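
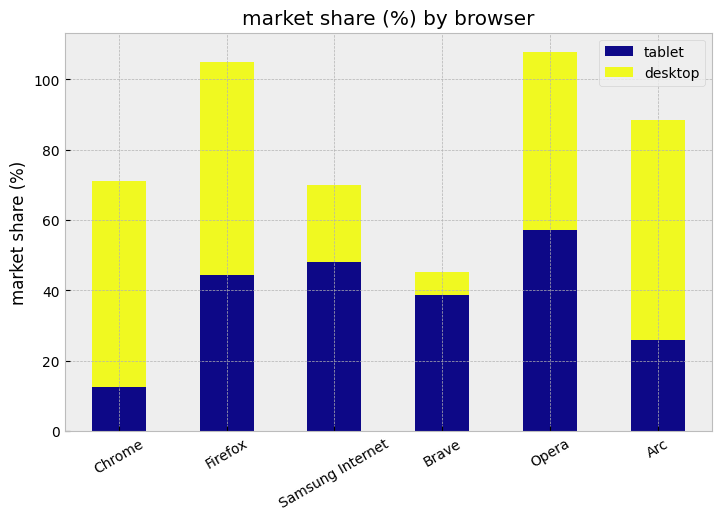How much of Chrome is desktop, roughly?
≈ 60

desktop top ≈ 70, bottom ≈ 10; segment ≈ 60.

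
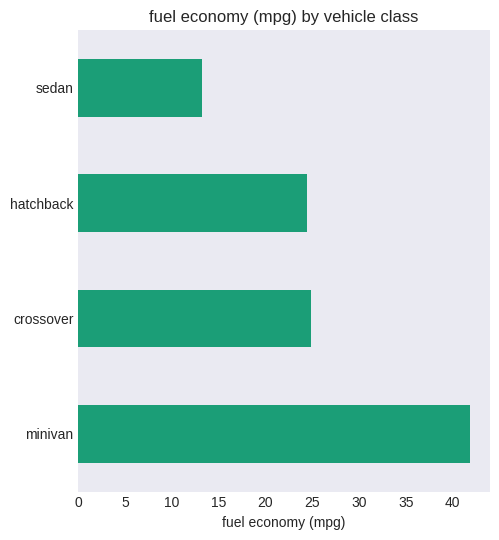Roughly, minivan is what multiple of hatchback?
minivan ≈ 40, hatchback ≈ 25; 40/25 ≈ 1.6.

≈ 1.6×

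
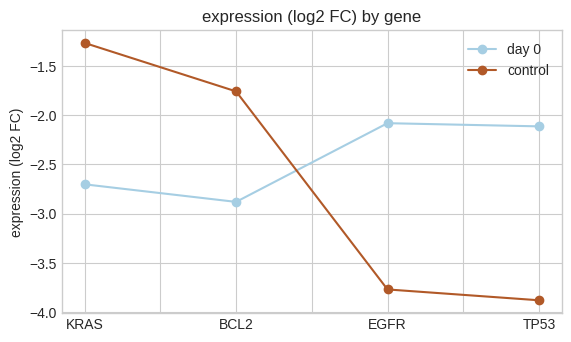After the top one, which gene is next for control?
BCL2

Top 3 for control: KRAS ≈ -1.5, BCL2 ≈ -2.0, EGFR ≈ -4.0.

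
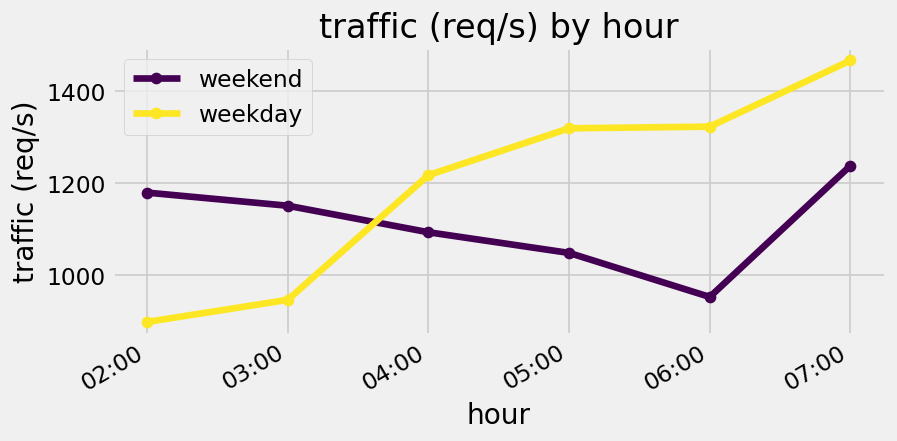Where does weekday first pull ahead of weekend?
03:00: weekday ≈ 950 vs weekend ≈ 1150 (not yet); 04:00: weekday ≈ 1200 vs weekend ≈ 1100 (first crossover).

04:00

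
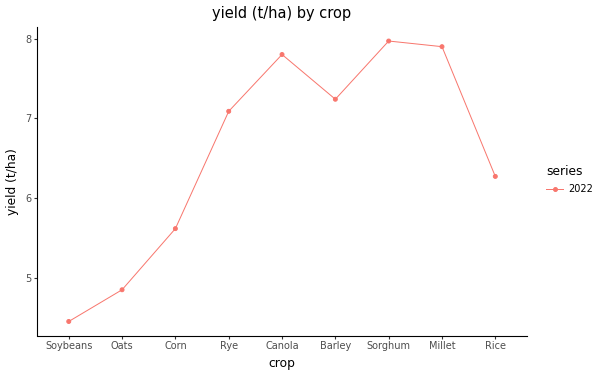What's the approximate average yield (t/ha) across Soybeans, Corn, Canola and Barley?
≈ 6.25

(4.5 + 5.5 + 8.0 + 7.0) / 4 ≈ 6.25.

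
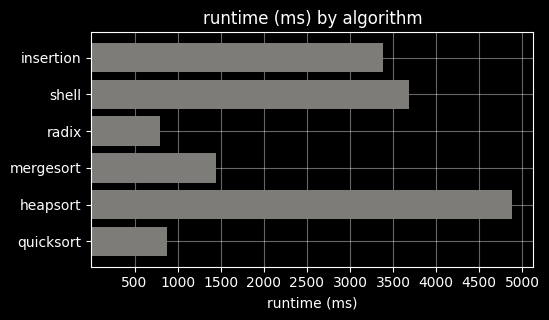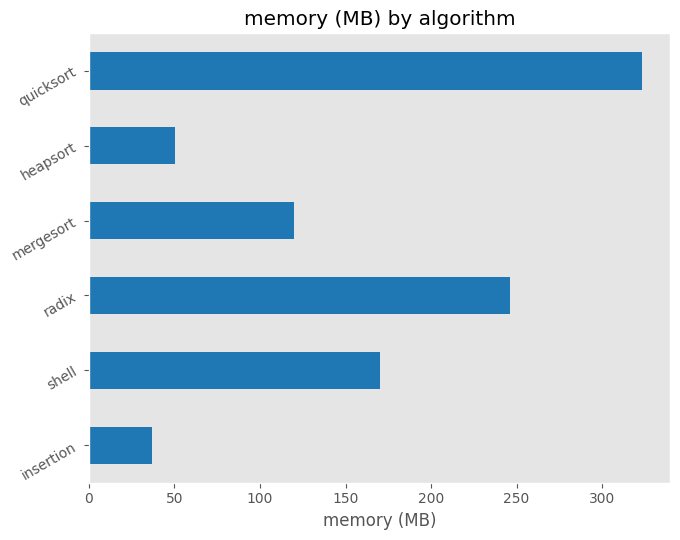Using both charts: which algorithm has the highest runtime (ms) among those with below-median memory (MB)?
heapsort

Chart 2 median memory (MB) ≈ 150; below-median algorithms: insertion, mergesort, heapsort. Among those, heapsort has the highest runtime (ms) (≈ 5000).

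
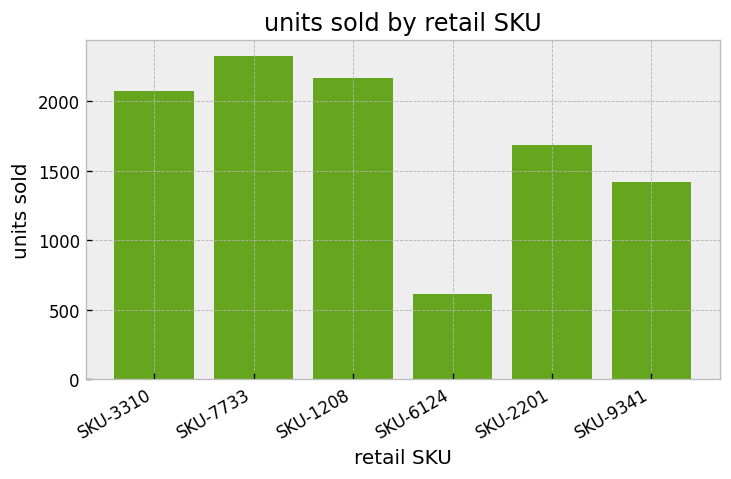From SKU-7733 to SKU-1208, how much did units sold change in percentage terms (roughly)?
SKU-7733 ≈ 2400, SKU-1208 ≈ 2200; (2200 − 2400) / 2400 ≈ -8.3%.

≈ -8.3%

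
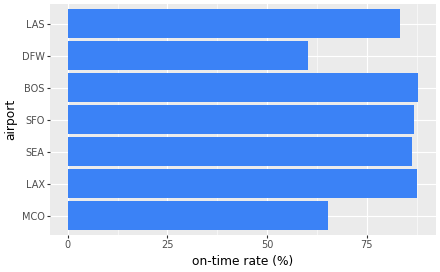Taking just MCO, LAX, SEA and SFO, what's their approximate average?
(70 + 90 + 90 + 90) / 4 ≈ 85.

≈ 85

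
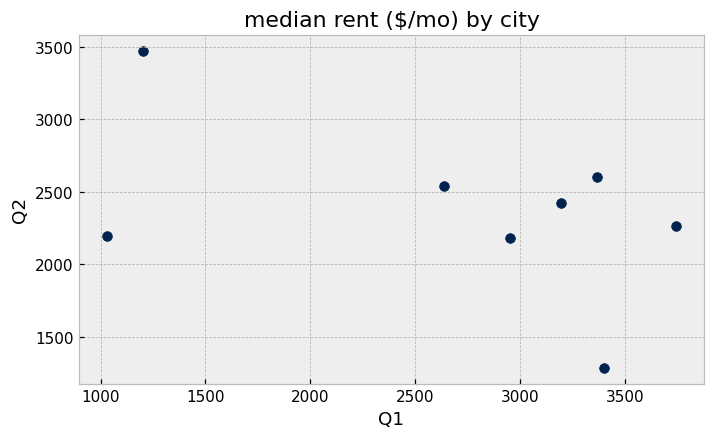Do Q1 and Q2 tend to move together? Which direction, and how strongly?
negative, moderate

Points are negatively correlated; moderate (|r| ≈ 0.5).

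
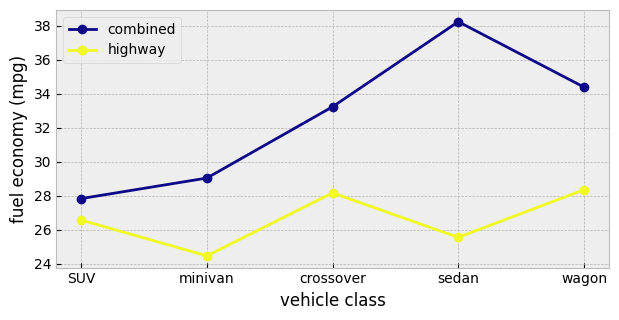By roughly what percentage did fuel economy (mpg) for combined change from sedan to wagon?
sedan ≈ 38, wagon ≈ 34; (34 − 38) / 38 ≈ -10.5%.

≈ -10.5%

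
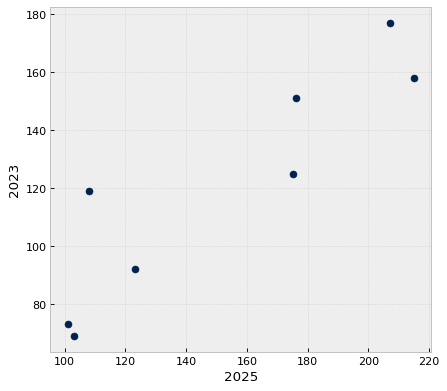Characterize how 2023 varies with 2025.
Points are positively correlated; strong (|r| ≈ 0.9).

positive, strong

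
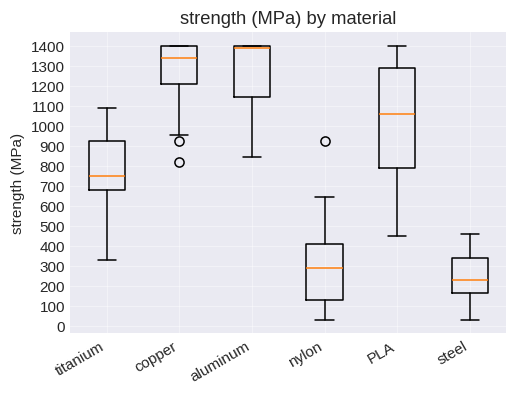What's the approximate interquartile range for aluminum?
Q3 ≈ 1400, Q1 ≈ 1100; IQR ≈ 300.

≈ 300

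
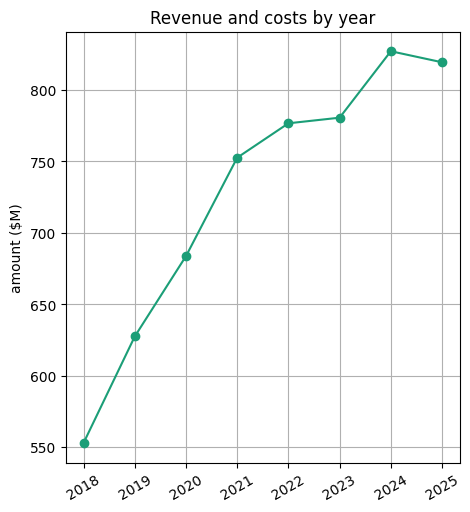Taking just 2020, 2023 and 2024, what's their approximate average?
≈ 758

(675 + 775 + 825) / 3 ≈ 758.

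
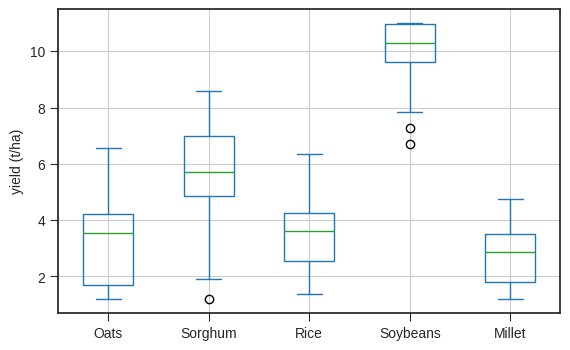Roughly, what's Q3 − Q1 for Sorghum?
Q3 ≈ 7, Q1 ≈ 5; IQR ≈ 2.

≈ 2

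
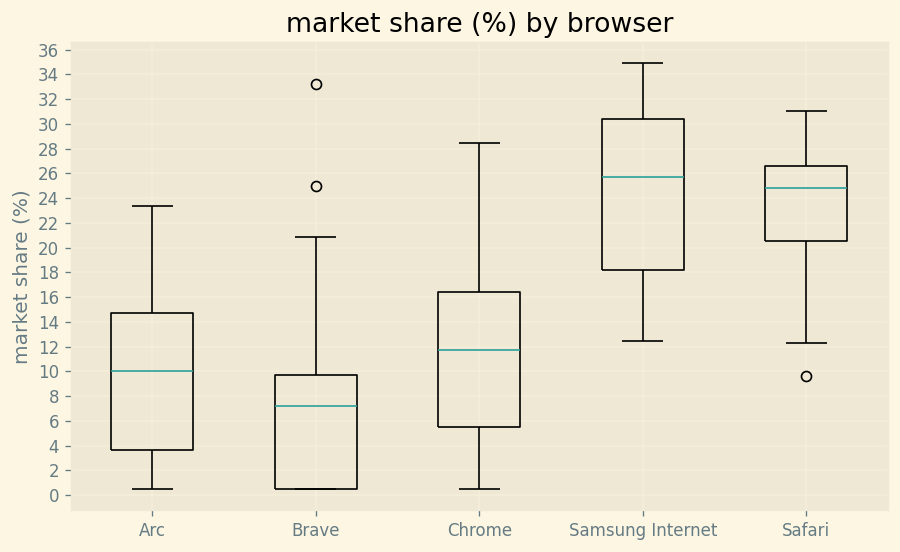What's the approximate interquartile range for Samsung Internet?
≈ 12

Q3 ≈ 30, Q1 ≈ 18; IQR ≈ 12.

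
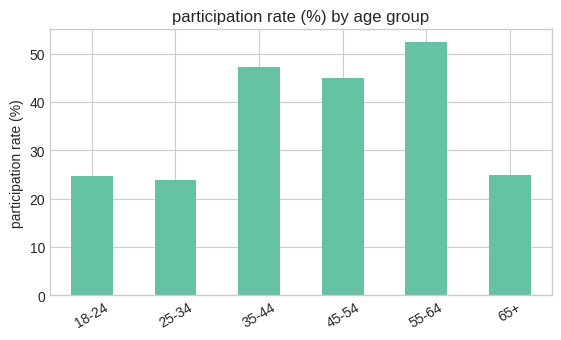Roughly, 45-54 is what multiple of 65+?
≈ 1.8×

45-54 ≈ 45, 65+ ≈ 25; 45/25 ≈ 1.8.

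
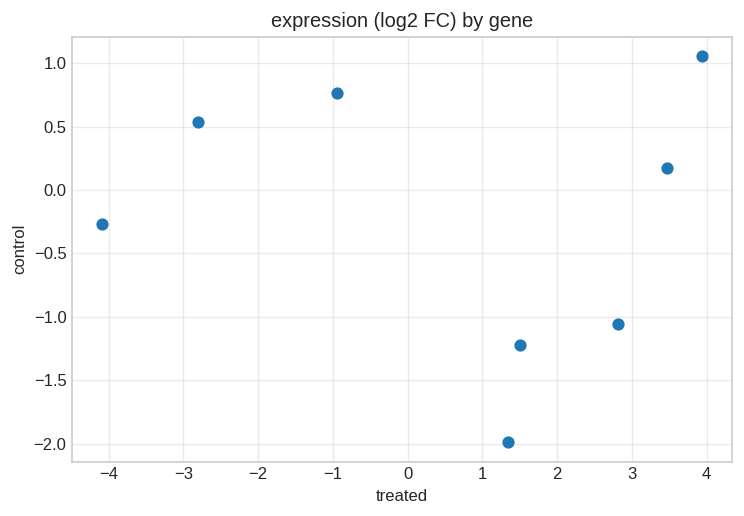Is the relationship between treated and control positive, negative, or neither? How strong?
Points are roughly uncorrelated; weak (|r| ≈ 0.1).

no clear correlation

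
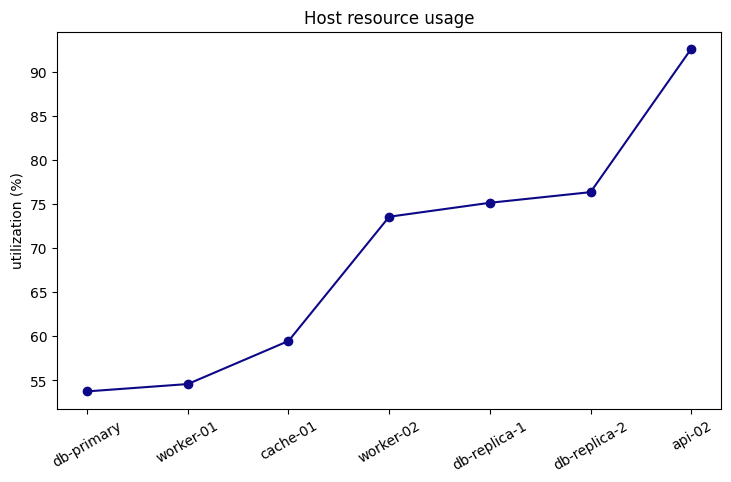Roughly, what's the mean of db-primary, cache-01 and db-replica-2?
≈ 63

(55 + 60 + 75) / 3 ≈ 63.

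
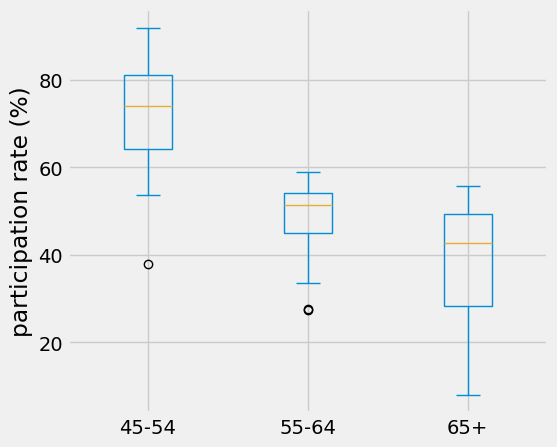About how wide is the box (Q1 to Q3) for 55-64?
Q3 ≈ 55, Q1 ≈ 45; IQR ≈ 10.

≈ 10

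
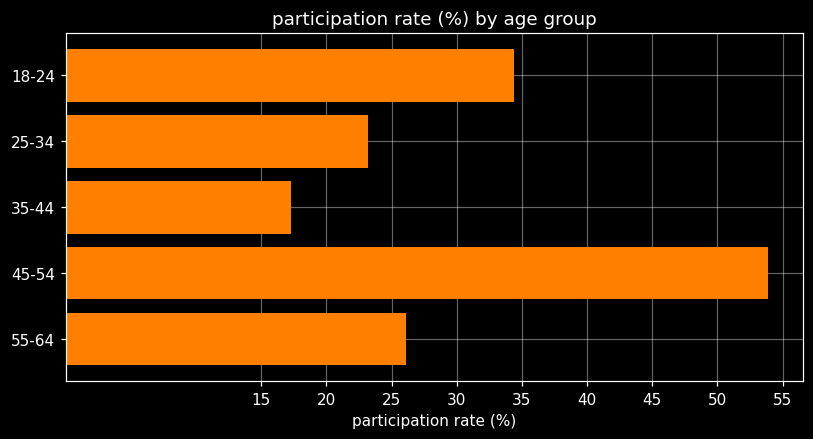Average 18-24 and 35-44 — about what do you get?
(35 + 15) / 2 ≈ 25.

≈ 25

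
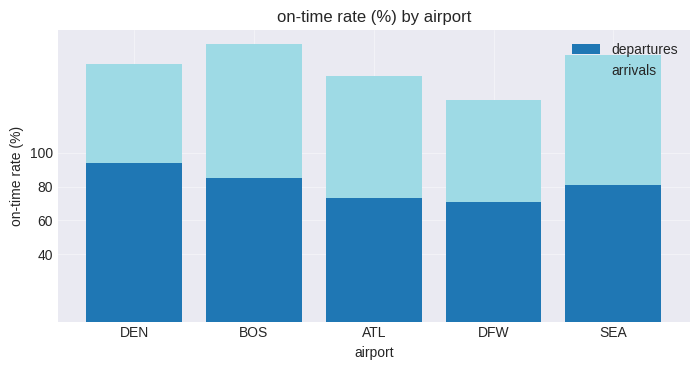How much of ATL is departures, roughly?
≈ 80

departures top ≈ 80, bottom ≈ 0; segment ≈ 80.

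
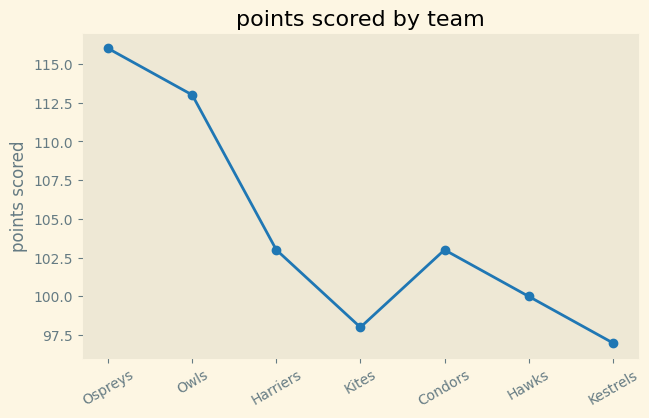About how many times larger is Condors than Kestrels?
≈ 1.08×

Condors ≈ 104, Kestrels ≈ 96; 104/96 ≈ 1.08.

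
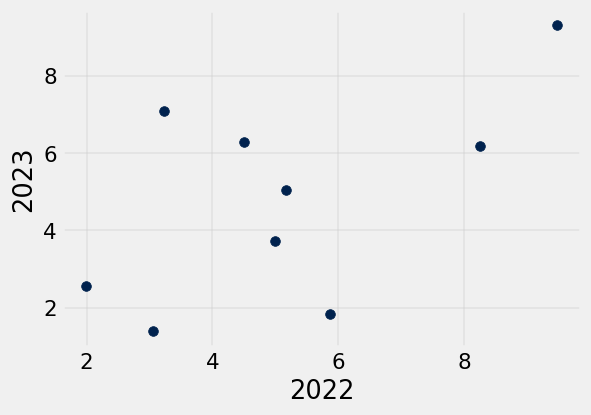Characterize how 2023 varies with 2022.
positive, moderate

Points are positively correlated; moderate (|r| ≈ 0.6).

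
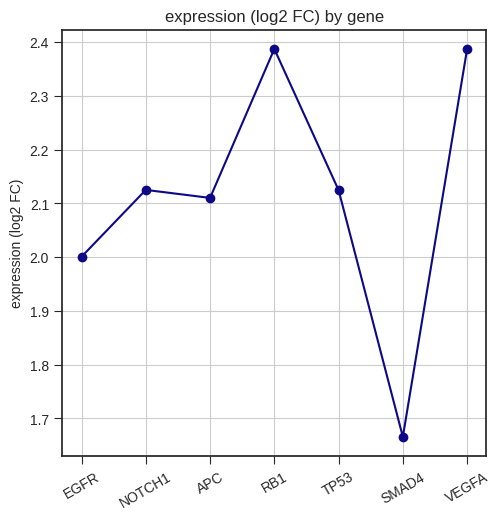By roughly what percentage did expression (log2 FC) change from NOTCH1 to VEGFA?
NOTCH1 ≈ 2.1, VEGFA ≈ 2.4; (2.4 − 2.1) / 2.1 ≈ +14.3%.

≈ +14.3%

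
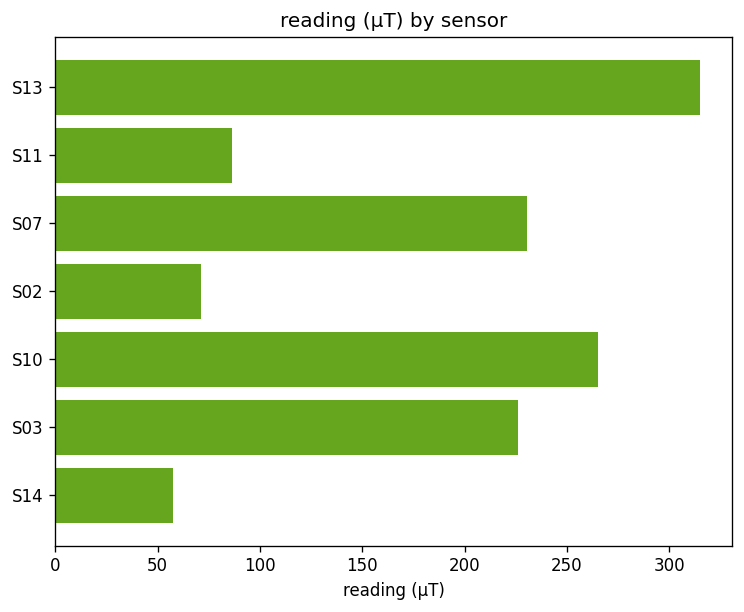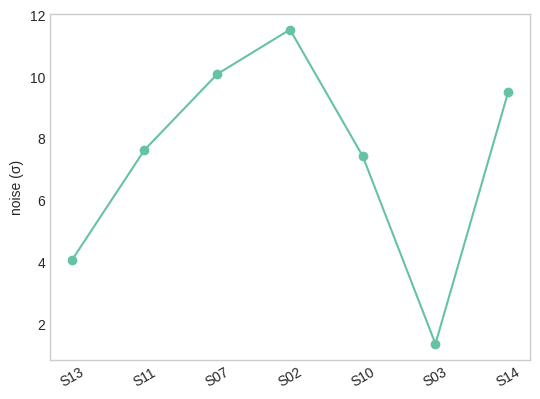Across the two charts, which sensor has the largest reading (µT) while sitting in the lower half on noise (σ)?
Chart 2 median noise (σ) ≈ 8; below-median sensors: S13, S10, S03. Among those, S13 has the highest reading (µT) (≈ 300).

S13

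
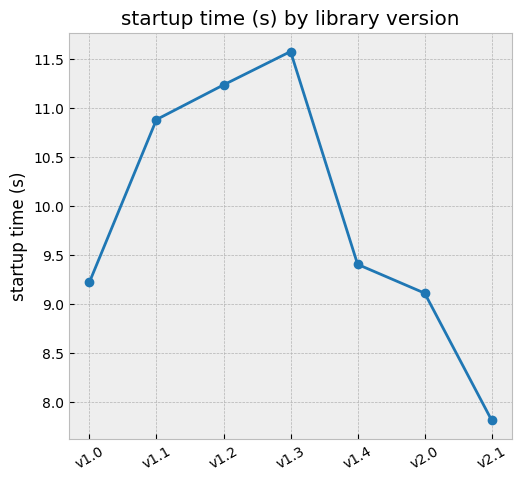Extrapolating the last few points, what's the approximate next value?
Last three: 9.5, 9.0, 8.0 → slope ≈ -0.75/step → next ≈ 7.25.

≈ 7.25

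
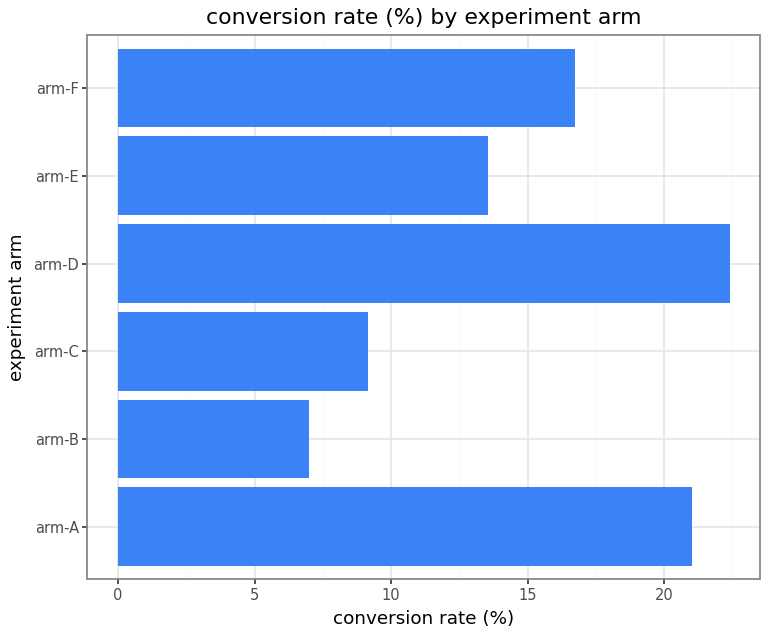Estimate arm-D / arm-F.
≈ 1.38×

arm-D ≈ 22, arm-F ≈ 16; 22/16 ≈ 1.38.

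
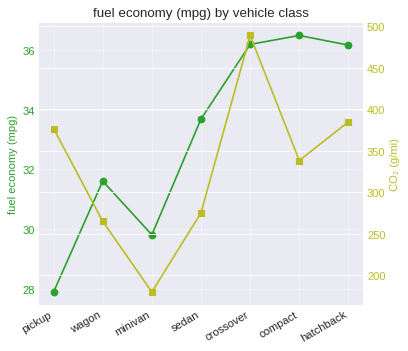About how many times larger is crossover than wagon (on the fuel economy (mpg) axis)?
≈ 1.12×

crossover ≈ 36, wagon ≈ 32; 36/32 ≈ 1.12.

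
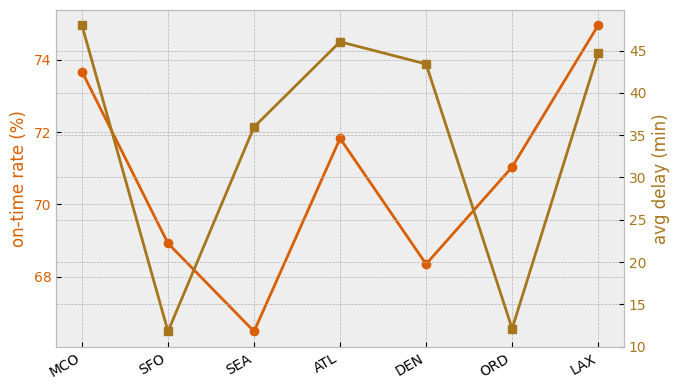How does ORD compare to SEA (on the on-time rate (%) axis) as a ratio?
≈ 1.08×

ORD ≈ 71, SEA ≈ 66; 71/66 ≈ 1.08.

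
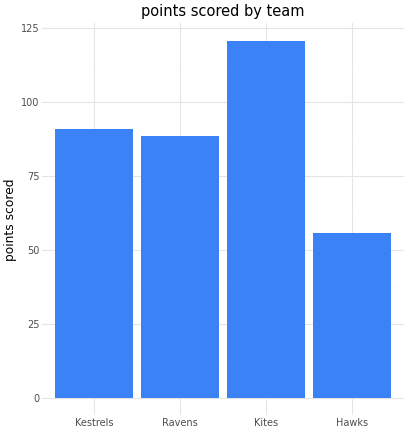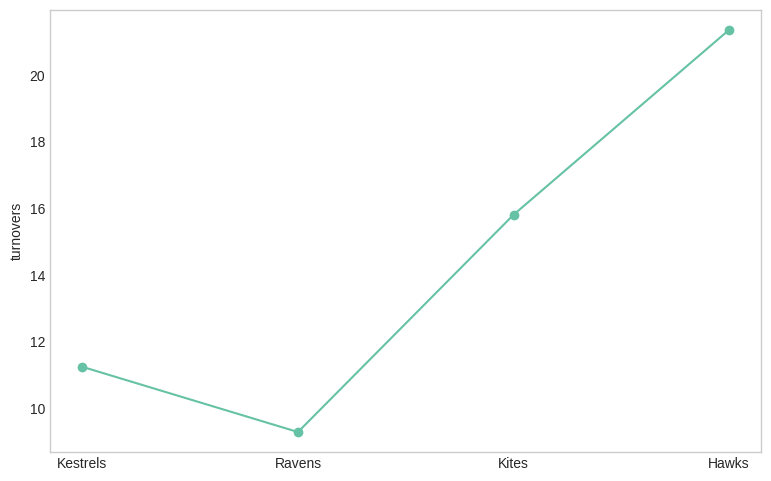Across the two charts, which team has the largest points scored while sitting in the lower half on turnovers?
Chart 2 median turnovers ≈ 14; below-median teams: Kestrels, Ravens. Among those, Kestrels has the highest points scored (≈ 100).

Kestrels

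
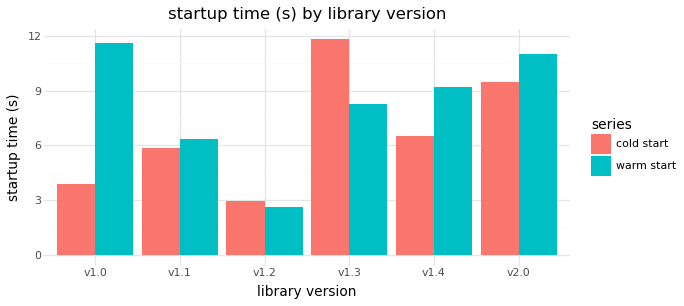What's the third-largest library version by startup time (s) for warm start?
v1.4

Top 4 for warm start: v1.0 ≈ 12, v2.0 ≈ 11, v1.4 ≈ 9, v1.3 ≈ 8.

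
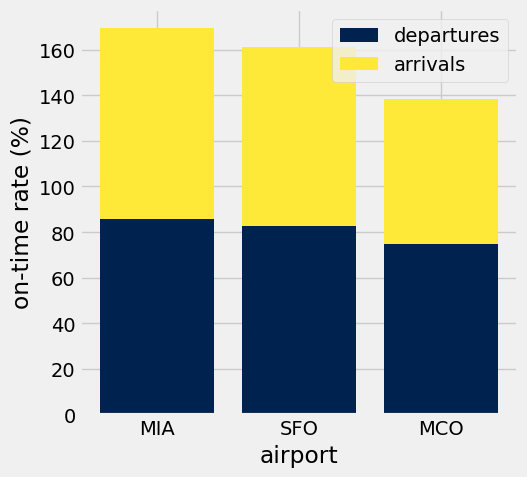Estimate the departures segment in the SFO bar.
≈ 80

departures top ≈ 80, bottom ≈ 0; segment ≈ 80.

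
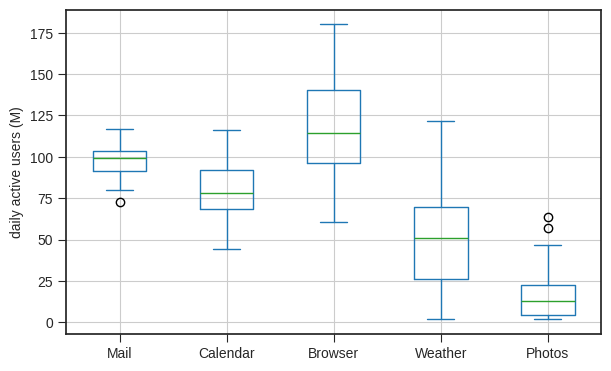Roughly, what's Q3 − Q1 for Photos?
≈ 20

Q3 ≈ 20, Q1 ≈ 0; IQR ≈ 20.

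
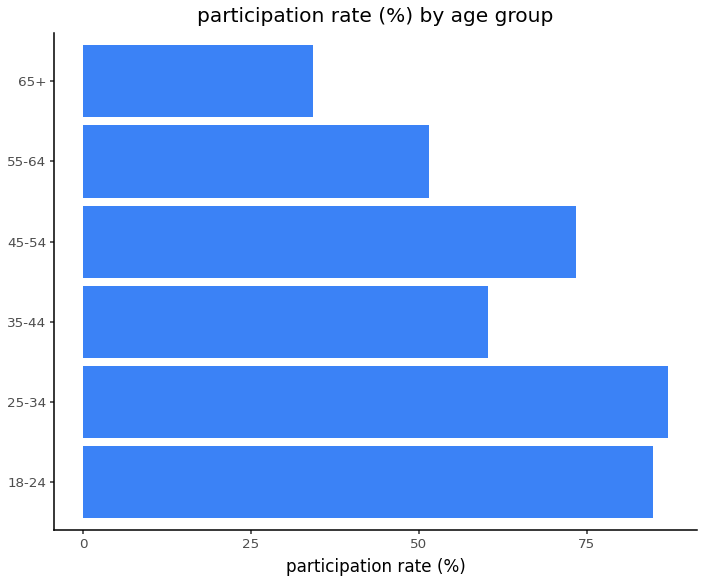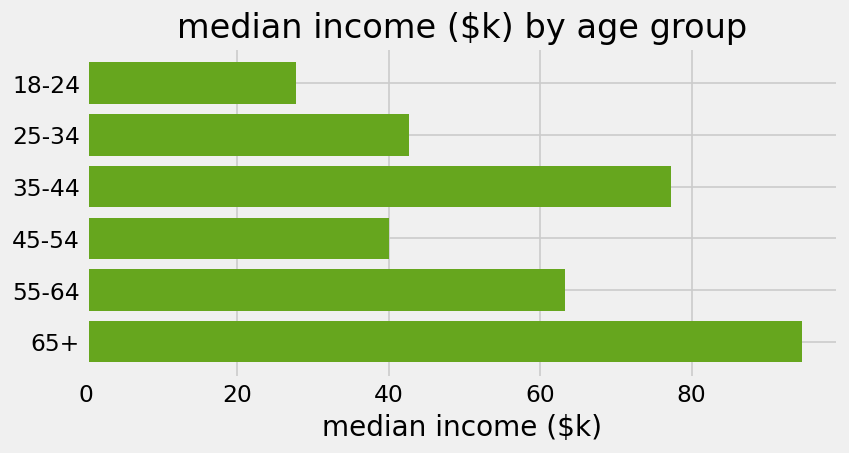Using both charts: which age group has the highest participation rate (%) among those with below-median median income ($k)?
Chart 2 median median income ($k) ≈ 50; below-median age groups: 18-24, 25-34, 45-54. Among those, 25-34 has the highest participation rate (%) (≈ 90).

25-34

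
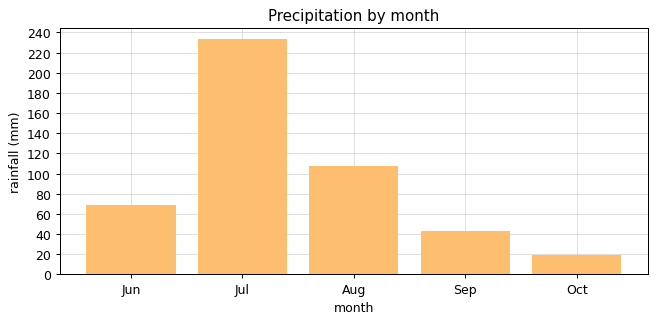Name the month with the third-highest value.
Jun

Top 4: Jul ≈ 240, Aug ≈ 100, Jun ≈ 60, Sep ≈ 40.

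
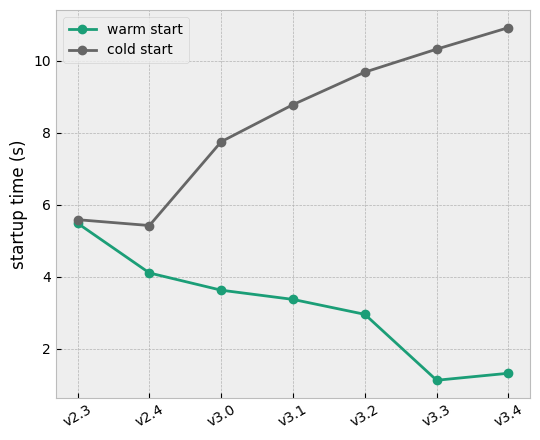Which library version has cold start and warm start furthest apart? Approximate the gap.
v3.4, ≈ 10 s

v3.4: cold start ≈ 11, warm start ≈ 1 → gap ≈ 10. Next-largest (v3.3) is only ≈ 9.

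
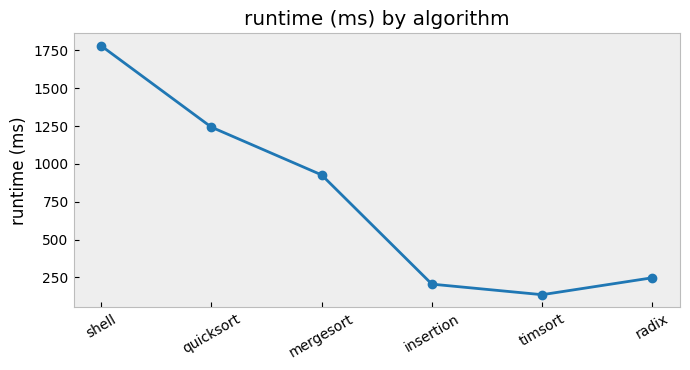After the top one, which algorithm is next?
Top 3: shell ≈ 1800, quicksort ≈ 1200, mergesort ≈ 1000.

quicksort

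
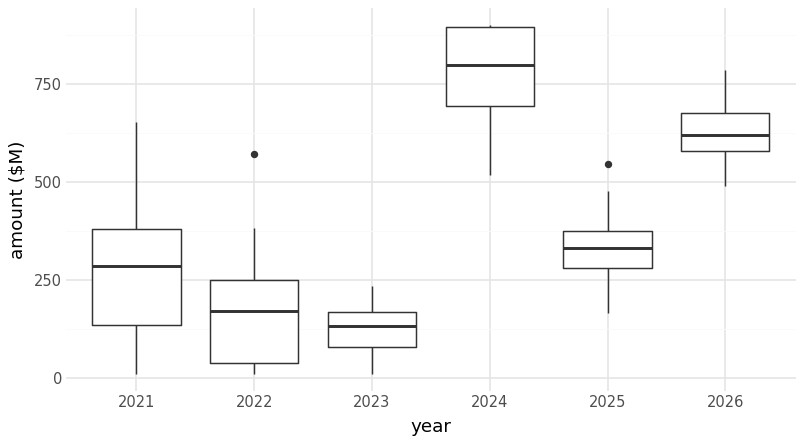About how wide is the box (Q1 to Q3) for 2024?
Q3 ≈ 900, Q1 ≈ 700; IQR ≈ 200.

≈ 200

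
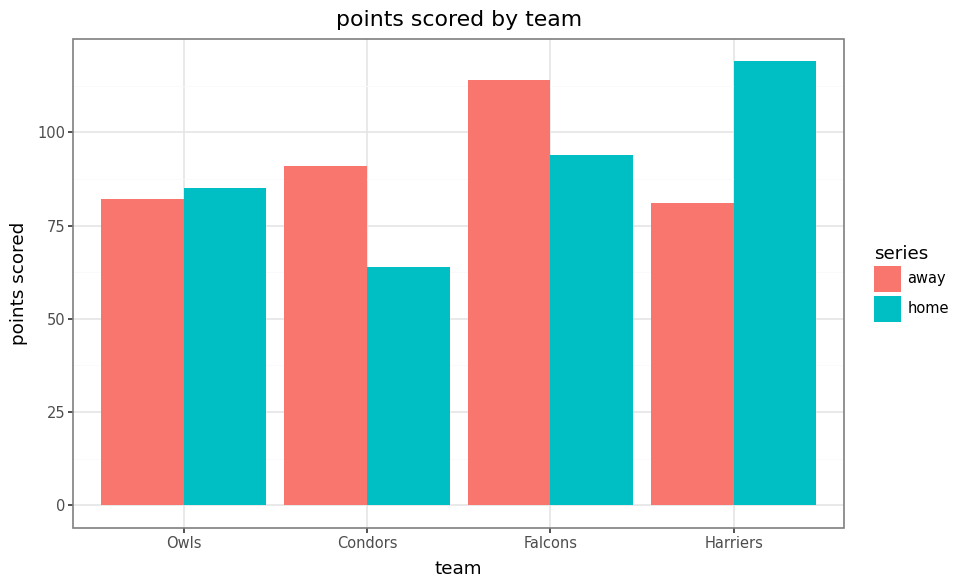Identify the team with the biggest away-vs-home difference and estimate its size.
Harriers, ≈ 40

Harriers: away ≈ 80, home ≈ 120 → gap ≈ 40. Next-largest (Condors) is only ≈ 30.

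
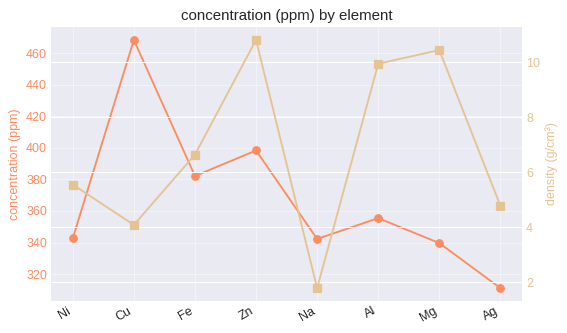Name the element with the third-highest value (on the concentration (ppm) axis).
Top 4 (on the concentration (ppm) axis): Cu ≈ 460, Zn ≈ 400, Fe ≈ 380, Al ≈ 360.

Fe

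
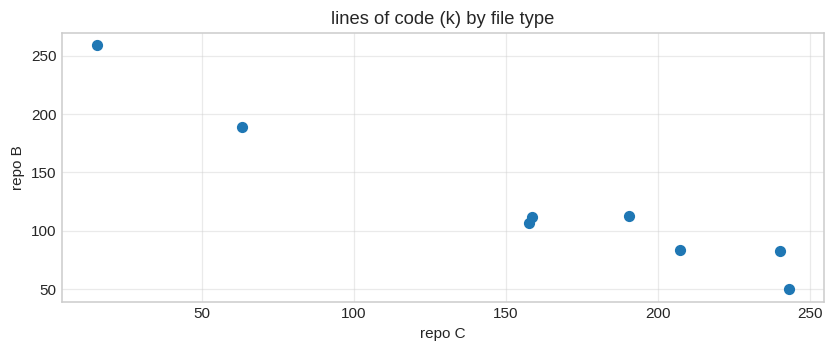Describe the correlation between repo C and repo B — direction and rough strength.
Points are negatively correlated; strong (|r| ≈ 1.0).

negative, strong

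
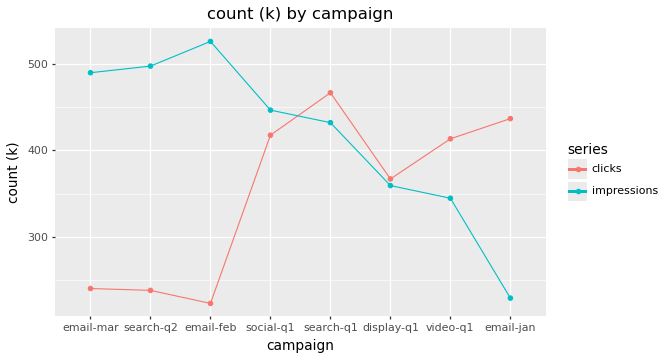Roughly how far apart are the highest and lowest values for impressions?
≈ 300

Max email-feb ≈ 550, min email-jan ≈ 250; range ≈ 300.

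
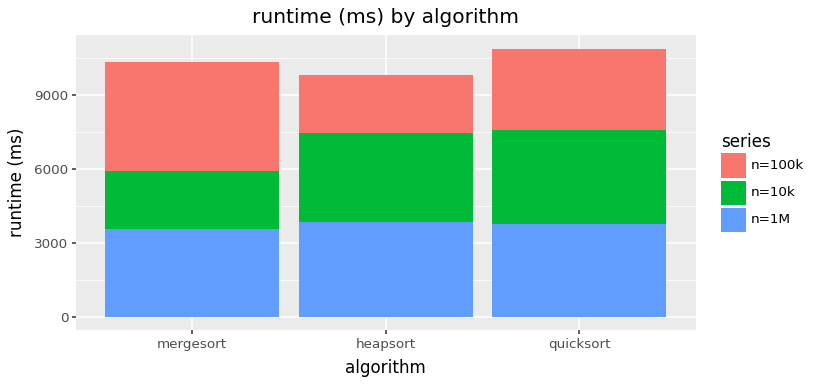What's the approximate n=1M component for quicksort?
n=1M top ≈ 4000, bottom ≈ 0; segment ≈ 4000.

≈ 4000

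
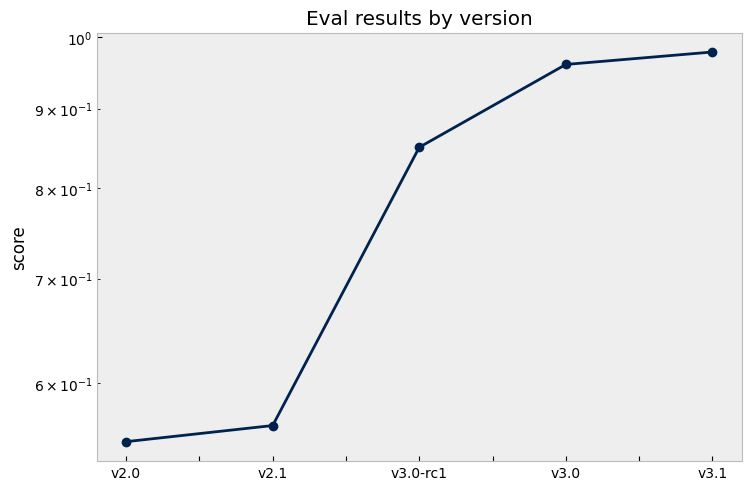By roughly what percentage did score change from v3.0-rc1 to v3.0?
v3.0-rc1 ≈ 0.85, v3.0 ≈ 0.95; (0.95 − 0.85) / 0.85 ≈ +11.8%.

≈ +11.8%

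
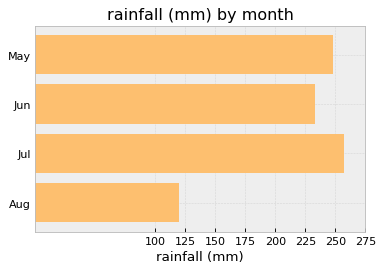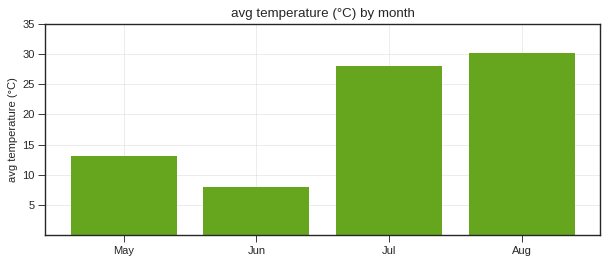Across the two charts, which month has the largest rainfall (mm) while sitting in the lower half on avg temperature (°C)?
Chart 2 median avg temperature (°C) ≈ 20; below-median months: May, Jun. Among those, May has the highest rainfall (mm) (≈ 250).

May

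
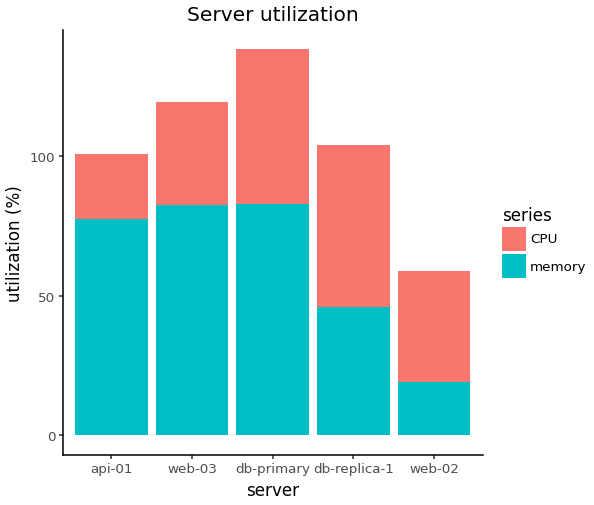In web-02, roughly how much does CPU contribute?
≈ 40

CPU top ≈ 60, bottom ≈ 20; segment ≈ 40.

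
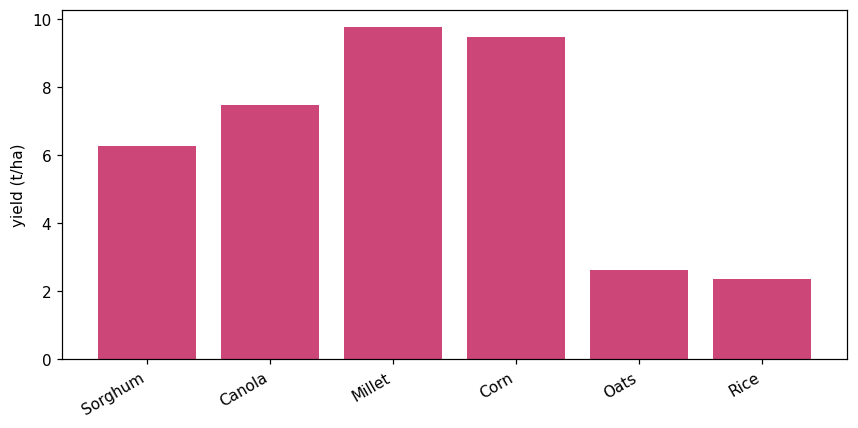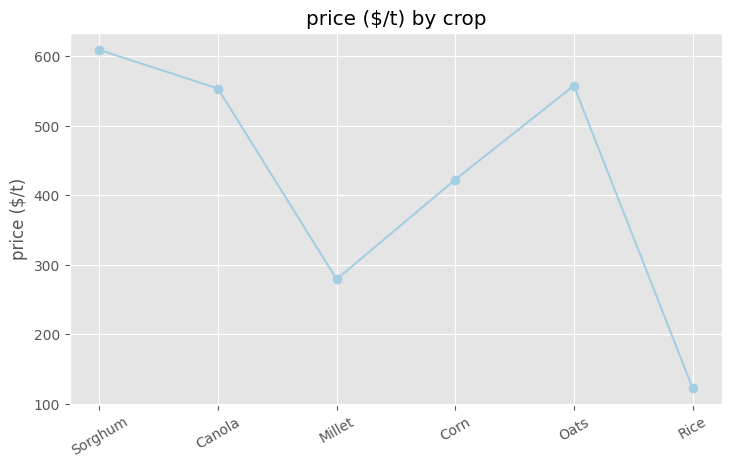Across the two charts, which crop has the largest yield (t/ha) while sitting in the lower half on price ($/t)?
Millet

Chart 2 median price ($/t) ≈ 500; below-median crops: Millet, Corn, Rice. Among those, Millet has the highest yield (t/ha) (≈ 10).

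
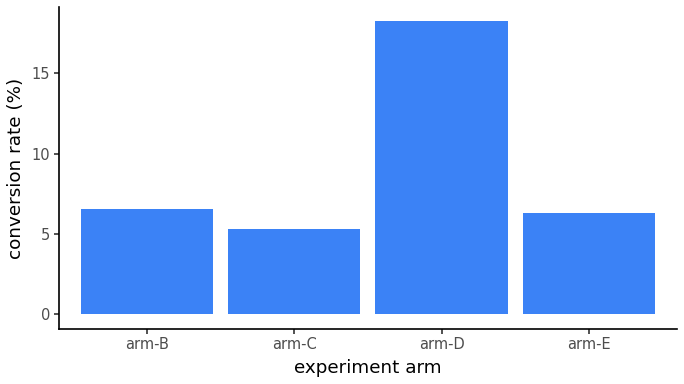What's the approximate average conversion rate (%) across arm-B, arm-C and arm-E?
≈ 6

(6 + 6 + 6) / 3 ≈ 6.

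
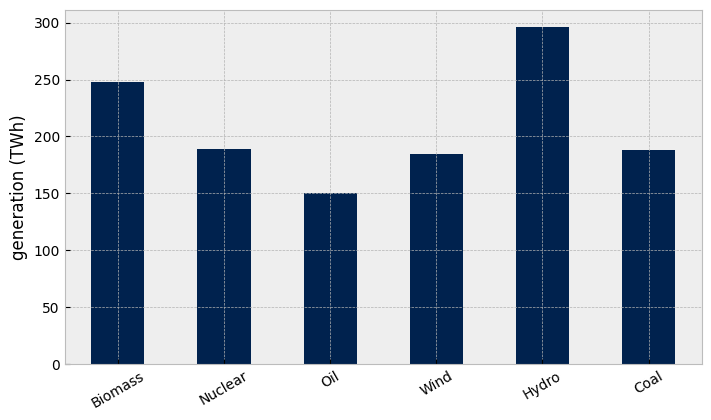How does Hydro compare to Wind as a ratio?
Hydro ≈ 300, Wind ≈ 175; 300/175 ≈ 1.71.

≈ 1.71×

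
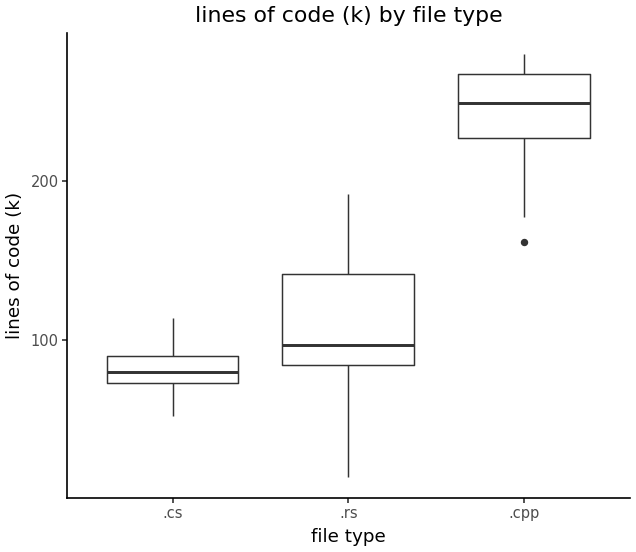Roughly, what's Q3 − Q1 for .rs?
≈ 60

Q3 ≈ 140, Q1 ≈ 80; IQR ≈ 60.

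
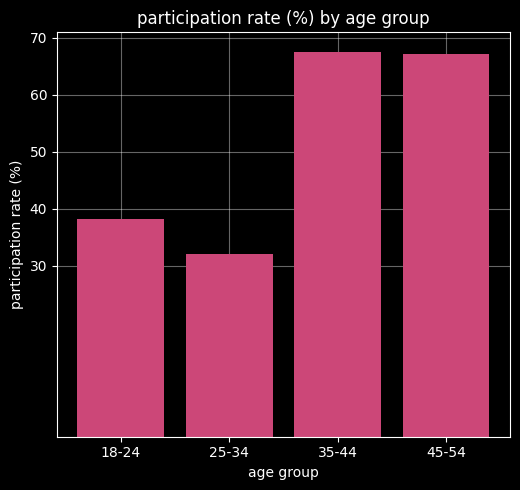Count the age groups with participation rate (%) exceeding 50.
Above 50: 35-44, 45-54.

2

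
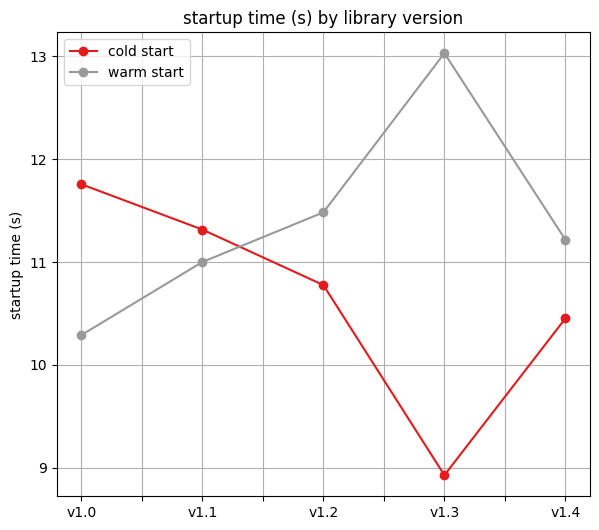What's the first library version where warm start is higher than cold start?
v1.2

v1.1: warm start ≈ 11.0 vs cold start ≈ 11.5 (not yet); v1.2: warm start ≈ 11.5 vs cold start ≈ 11.0 (first crossover).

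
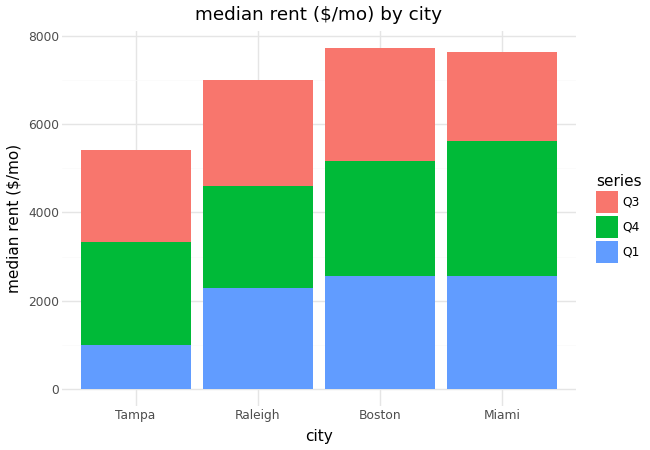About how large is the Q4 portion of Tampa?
≈ 2000

Q4 top ≈ 3000, bottom ≈ 1000; segment ≈ 2000.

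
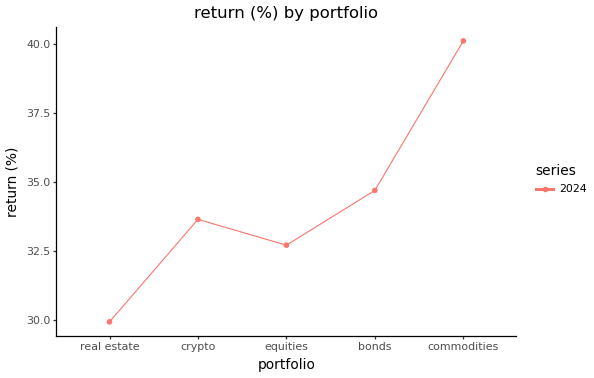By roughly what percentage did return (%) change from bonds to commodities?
bonds ≈ 35, commodities ≈ 40; (40 − 35) / 35 ≈ +14.3%.

≈ +14.3%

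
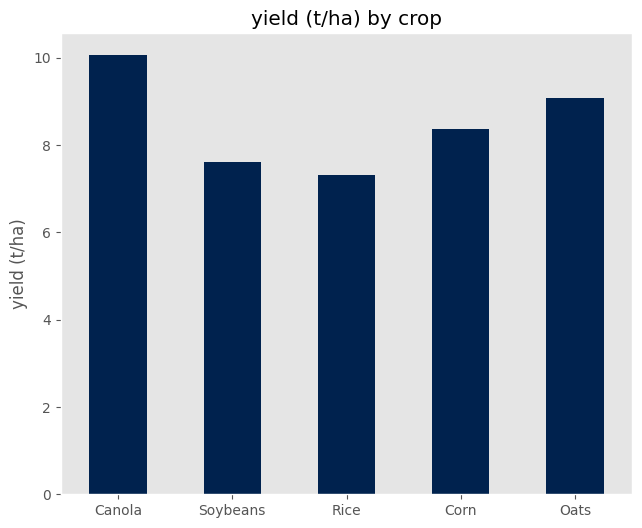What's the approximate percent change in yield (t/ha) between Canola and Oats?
Canola ≈ 10, Oats ≈ 9; (9 − 10) / 10 ≈ -10%.

≈ -10%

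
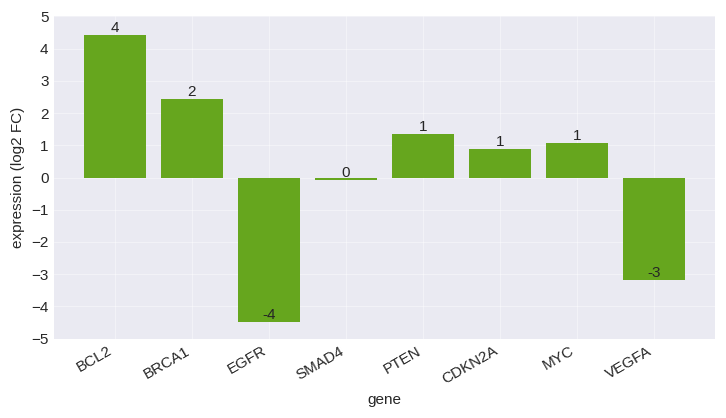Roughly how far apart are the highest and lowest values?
≈ 8

Max BCL2 ≈ 4, min EGFR ≈ -4; range ≈ 8.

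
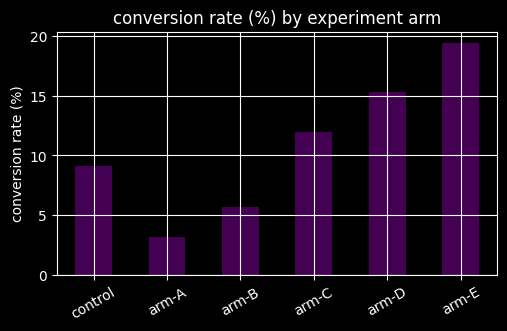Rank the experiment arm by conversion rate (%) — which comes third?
Top 4: arm-E ≈ 20, arm-D ≈ 16, arm-C ≈ 12, control ≈ 10.

arm-C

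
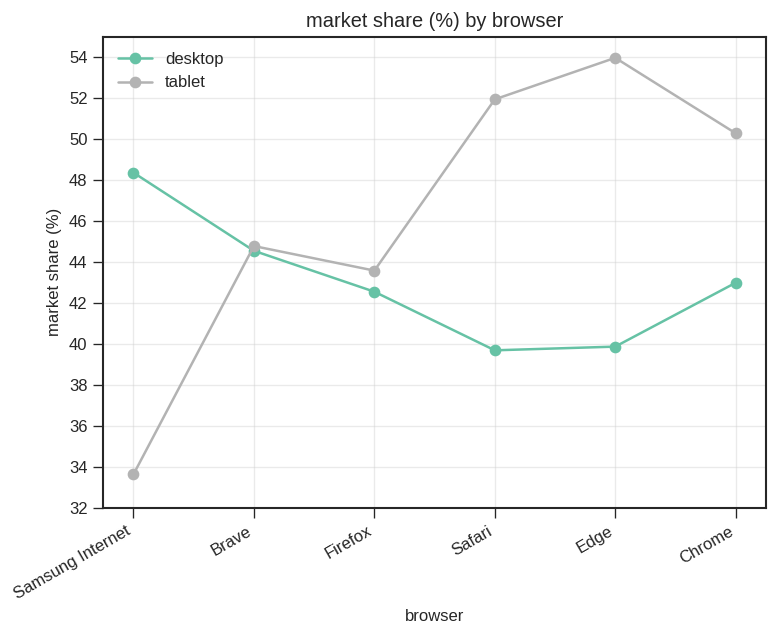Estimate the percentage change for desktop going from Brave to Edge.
Brave ≈ 44, Edge ≈ 40; (40 − 44) / 44 ≈ -9.1%.

≈ -9.1%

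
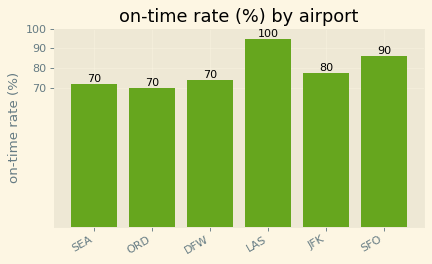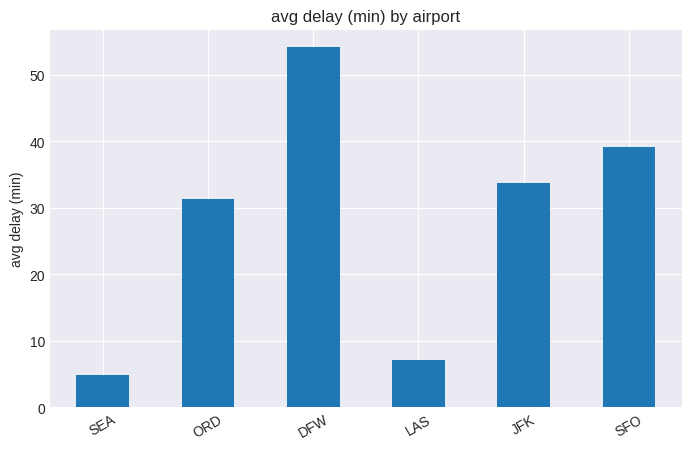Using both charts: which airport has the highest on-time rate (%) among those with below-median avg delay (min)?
Chart 2 median avg delay (min) ≈ 35; below-median airports: SEA, ORD, LAS. Among those, LAS has the highest on-time rate (%) (≈ 100).

LAS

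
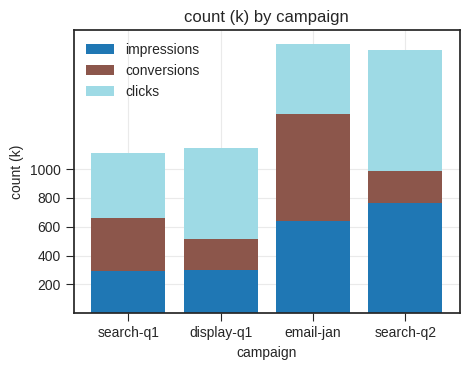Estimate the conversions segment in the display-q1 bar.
conversions top ≈ 600, bottom ≈ 400; segment ≈ 200.

≈ 200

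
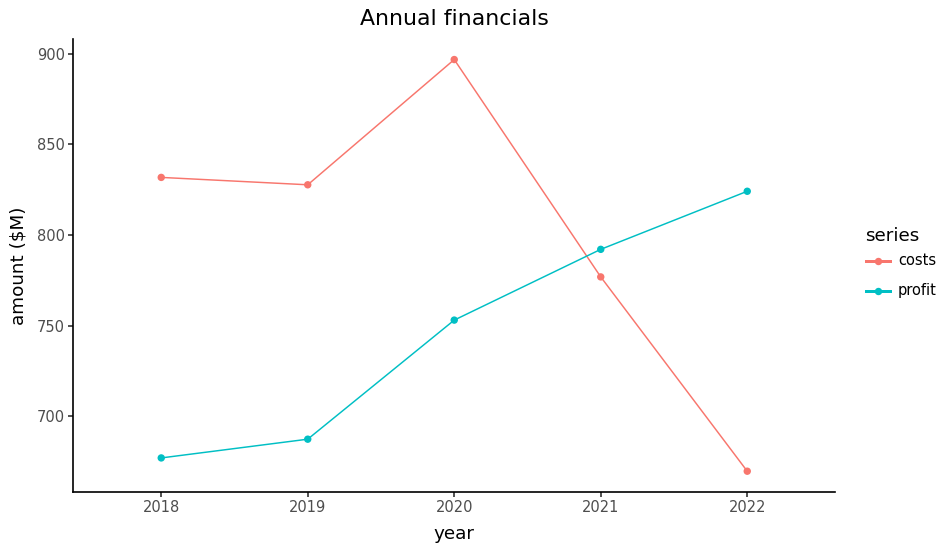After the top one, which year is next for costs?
Top 3 for costs: 2020 ≈ 900, 2018 ≈ 840, 2019 ≈ 820.

2018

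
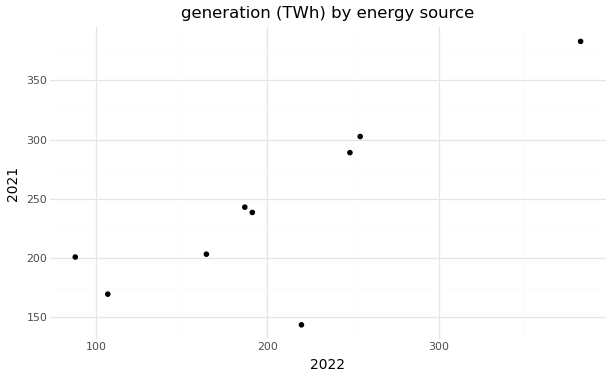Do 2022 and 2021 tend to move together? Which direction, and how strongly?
positive, strong

Points are positively correlated; strong (|r| ≈ 0.8).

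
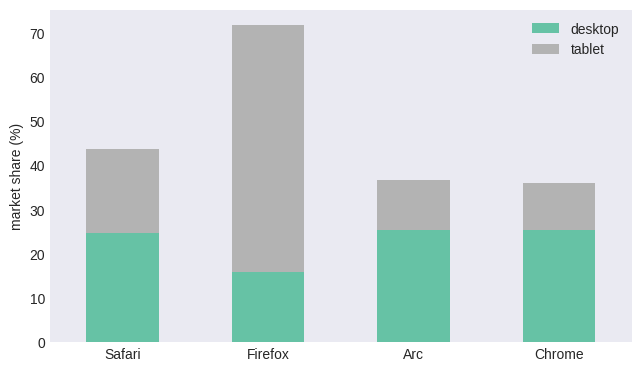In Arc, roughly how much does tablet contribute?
≈ 10

tablet top ≈ 40, bottom ≈ 30; segment ≈ 10.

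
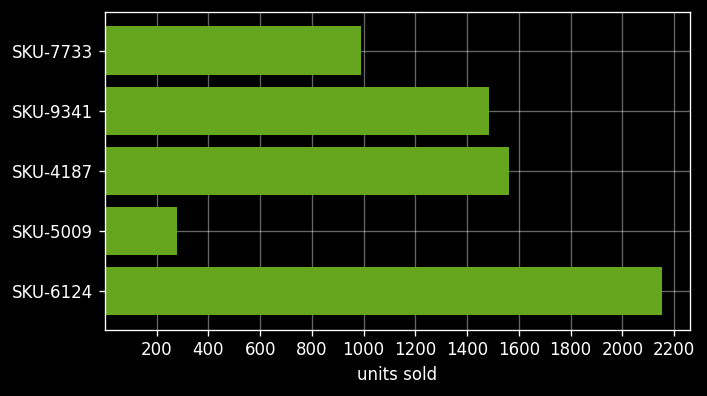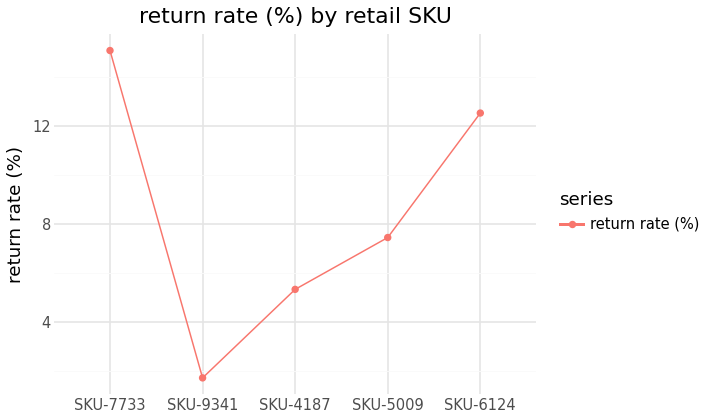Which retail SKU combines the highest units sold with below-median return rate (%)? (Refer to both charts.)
SKU-4187

Chart 2 median return rate (%) ≈ 8; below-median retail SKUs: SKU-9341, SKU-4187. Among those, SKU-4187 has the highest units sold (≈ 1600).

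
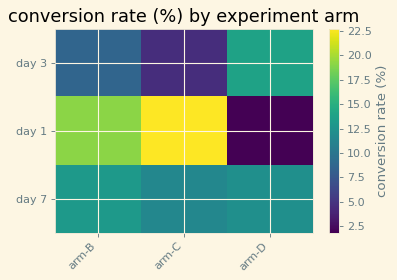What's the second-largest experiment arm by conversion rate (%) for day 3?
arm-B

Top 3 for day 3: arm-D ≈ 14, arm-B ≈ 8, arm-C ≈ 4.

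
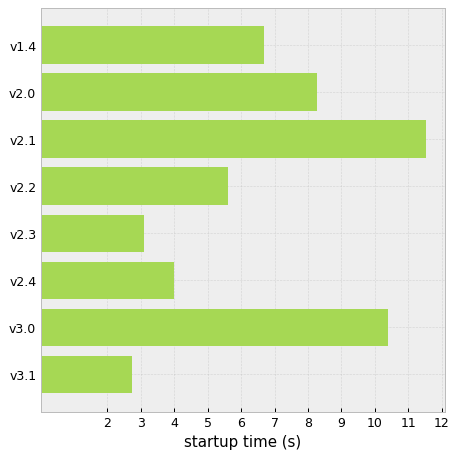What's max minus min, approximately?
Max v2.1 ≈ 12, min v3.1 ≈ 3; range ≈ 9.

≈ 9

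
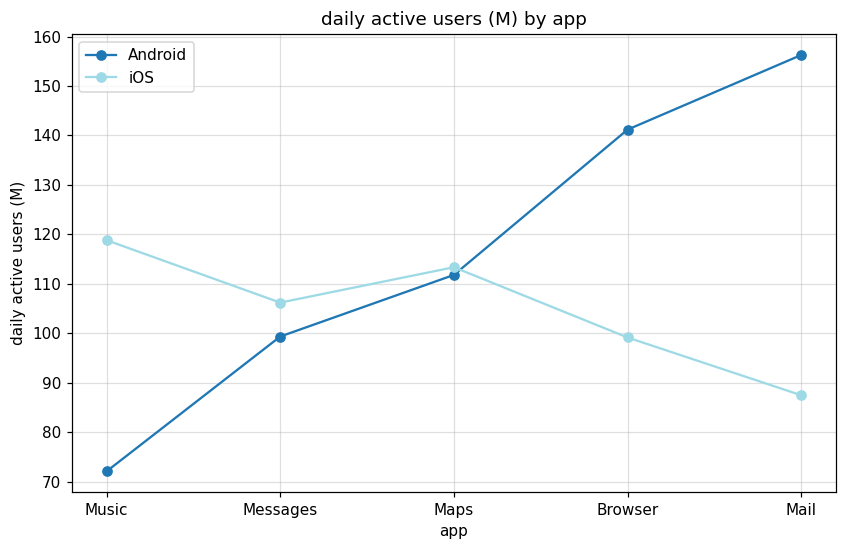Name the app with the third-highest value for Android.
Top 4 for Android: Mail ≈ 160, Browser ≈ 140, Maps ≈ 110, Messages ≈ 100.

Maps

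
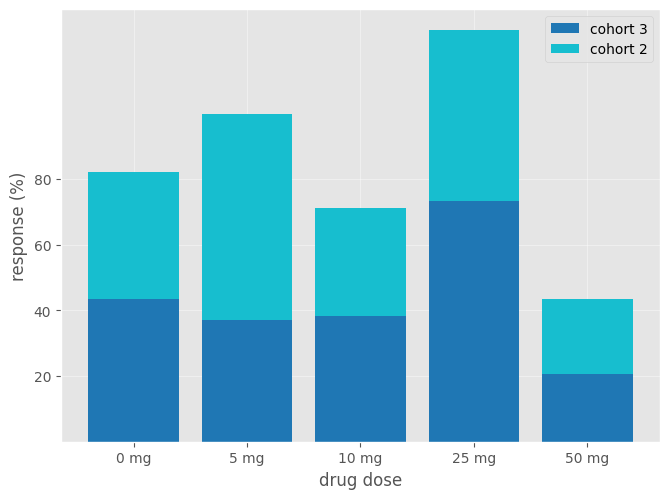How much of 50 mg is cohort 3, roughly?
cohort 3 top ≈ 20, bottom ≈ 0; segment ≈ 20.

≈ 20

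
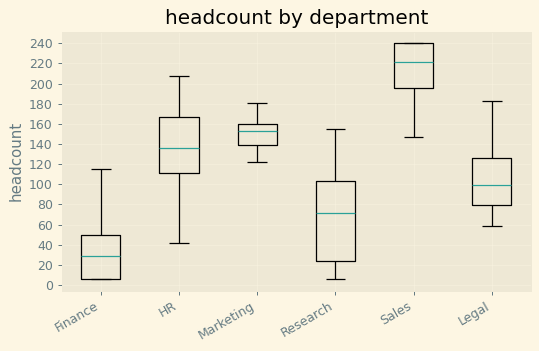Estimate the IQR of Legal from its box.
≈ 40

Q3 ≈ 120, Q1 ≈ 80; IQR ≈ 40.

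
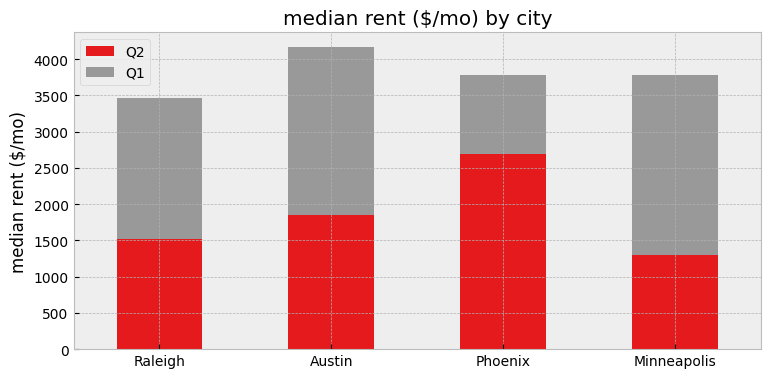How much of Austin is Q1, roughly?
≈ 2000

Q1 top ≈ 4000, bottom ≈ 2000; segment ≈ 2000.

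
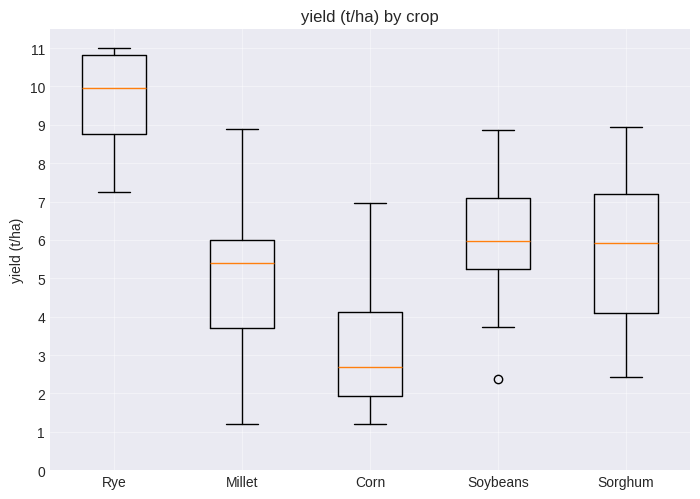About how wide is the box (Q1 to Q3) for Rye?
≈ 2

Q3 ≈ 11, Q1 ≈ 9; IQR ≈ 2.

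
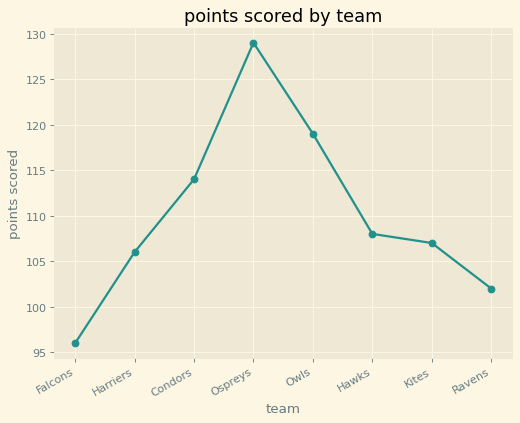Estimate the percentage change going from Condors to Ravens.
Condors ≈ 115, Ravens ≈ 100; (100 − 115) / 115 ≈ -13%.

≈ -13%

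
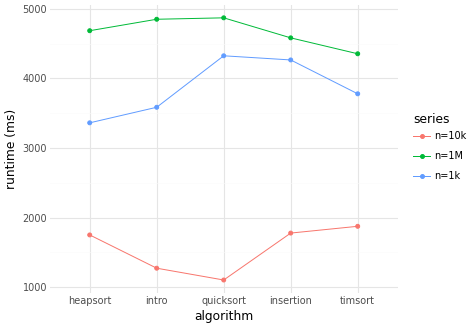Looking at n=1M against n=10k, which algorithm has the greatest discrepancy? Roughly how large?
quicksort: n=1M ≈ 5000, n=10k ≈ 1000 → gap ≈ 4000. Next-largest (intro) is only ≈ 3500.

quicksort, ≈ 4000 ms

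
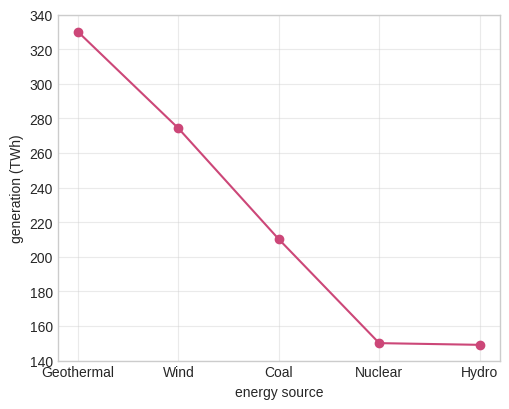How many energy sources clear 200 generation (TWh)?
Above 200: Geothermal, Wind, Coal.

3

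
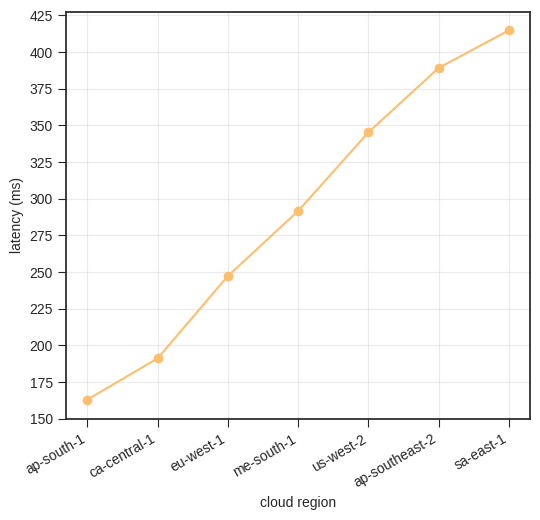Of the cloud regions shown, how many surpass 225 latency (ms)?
5

Above 225: eu-west-1, me-south-1, us-west-2, ap-southeast-2, sa-east-1.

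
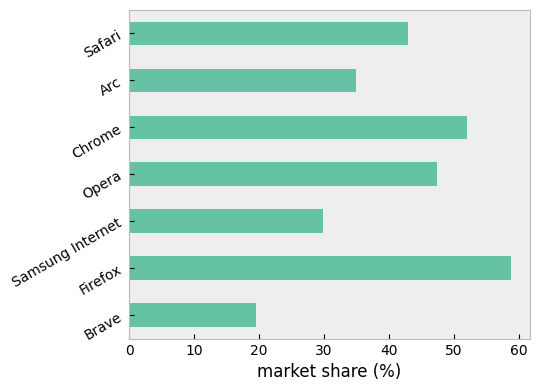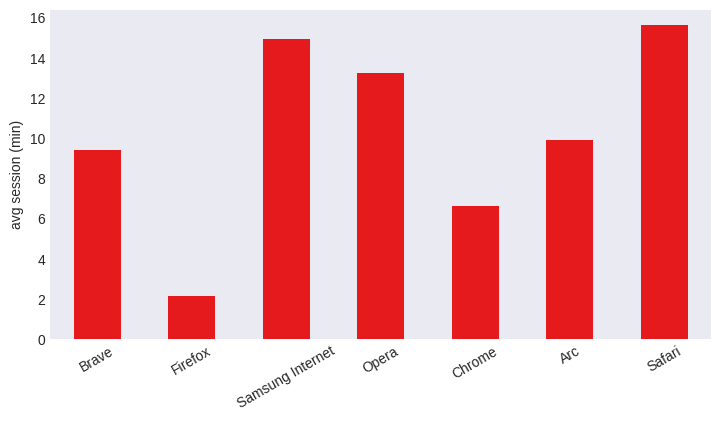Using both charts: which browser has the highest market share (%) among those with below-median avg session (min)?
Chart 2 median avg session (min) ≈ 10; below-median browsers: Brave, Firefox, Chrome. Among those, Firefox has the highest market share (%) (≈ 60).

Firefox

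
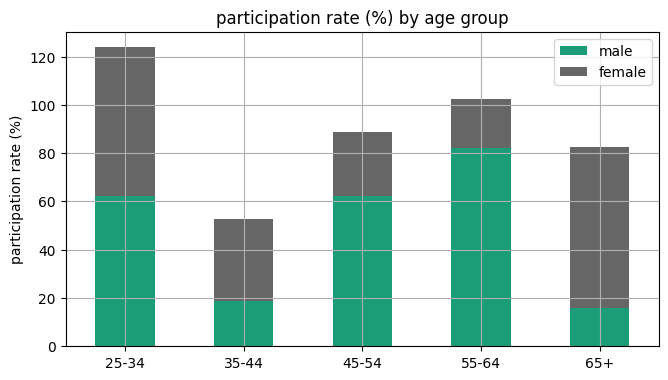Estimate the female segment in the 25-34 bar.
female top ≈ 120, bottom ≈ 60; segment ≈ 60.

≈ 60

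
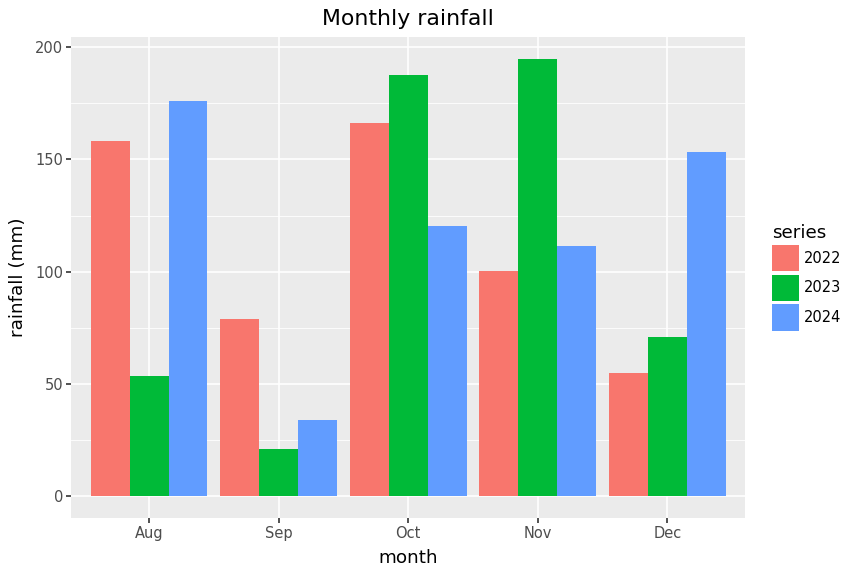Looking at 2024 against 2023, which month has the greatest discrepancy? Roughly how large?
Aug: 2024 ≈ 180, 2023 ≈ 60 → gap ≈ 120. Next-largest (Nov) is only ≈ 80.

Aug, ≈ 120 mm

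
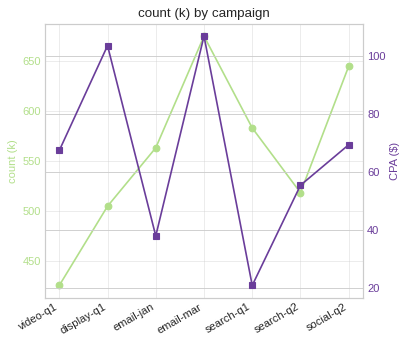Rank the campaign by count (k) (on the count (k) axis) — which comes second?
social-q2

Top 3 (on the count (k) axis): email-mar ≈ 675, social-q2 ≈ 650, search-q1 ≈ 575.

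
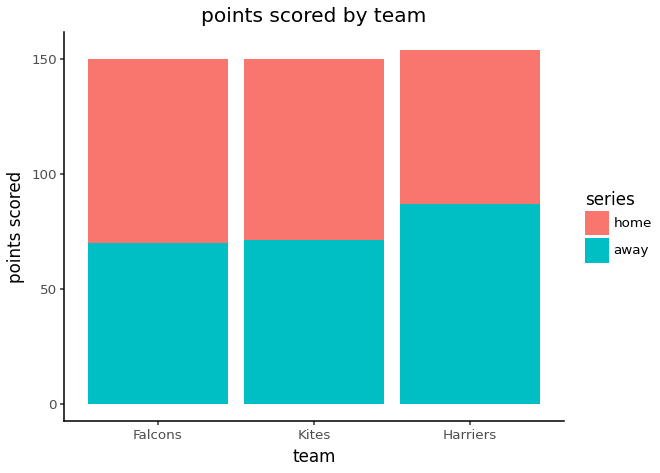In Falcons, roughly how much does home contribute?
≈ 80

home top ≈ 160, bottom ≈ 80; segment ≈ 80.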